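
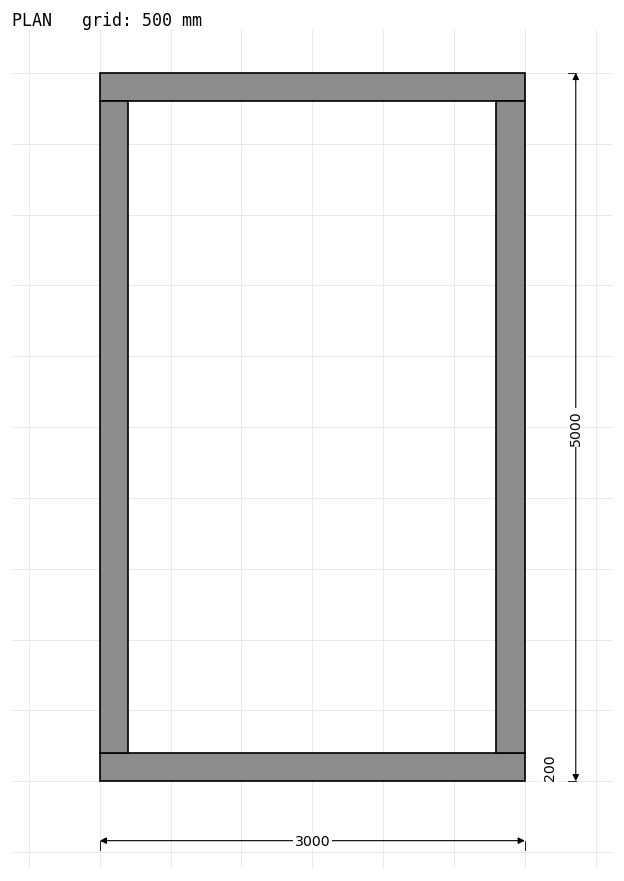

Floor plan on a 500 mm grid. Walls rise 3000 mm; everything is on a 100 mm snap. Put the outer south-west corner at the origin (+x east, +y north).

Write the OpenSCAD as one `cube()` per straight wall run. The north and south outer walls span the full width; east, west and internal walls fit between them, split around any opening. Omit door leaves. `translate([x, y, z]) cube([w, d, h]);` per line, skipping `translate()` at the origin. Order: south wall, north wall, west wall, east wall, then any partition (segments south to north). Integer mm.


cube([3000, 200, 3000]);
translate([0, 4800, 0]) cube([3000, 200, 3000]);
translate([0, 200, 0]) cube([200, 4600, 3000]);
translate([2800, 200, 0]) cube([200, 4600, 3000]);


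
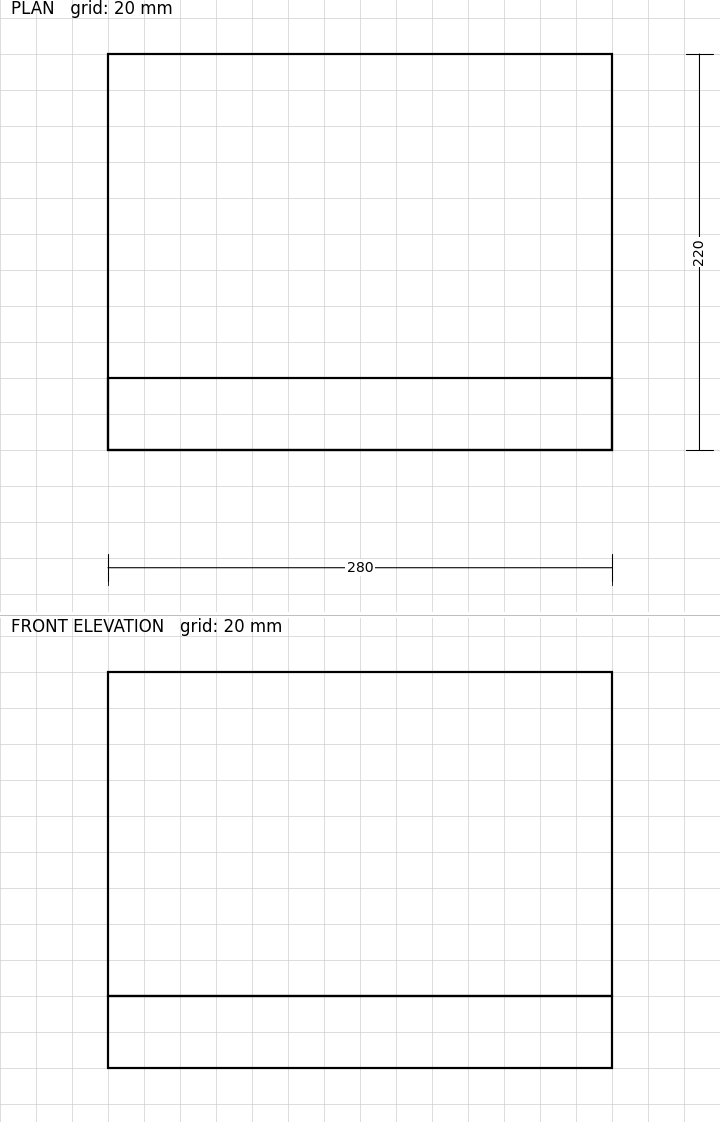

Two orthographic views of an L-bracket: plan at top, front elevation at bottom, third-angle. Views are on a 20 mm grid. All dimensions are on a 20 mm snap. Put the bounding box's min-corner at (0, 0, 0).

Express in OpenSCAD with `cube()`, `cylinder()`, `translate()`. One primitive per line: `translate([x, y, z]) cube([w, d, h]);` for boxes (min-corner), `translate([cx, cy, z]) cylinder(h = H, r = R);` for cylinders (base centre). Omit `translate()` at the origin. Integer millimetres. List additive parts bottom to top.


cube([280, 220, 40]);
translate([0, 0, 40]) cube([280, 40, 180]);


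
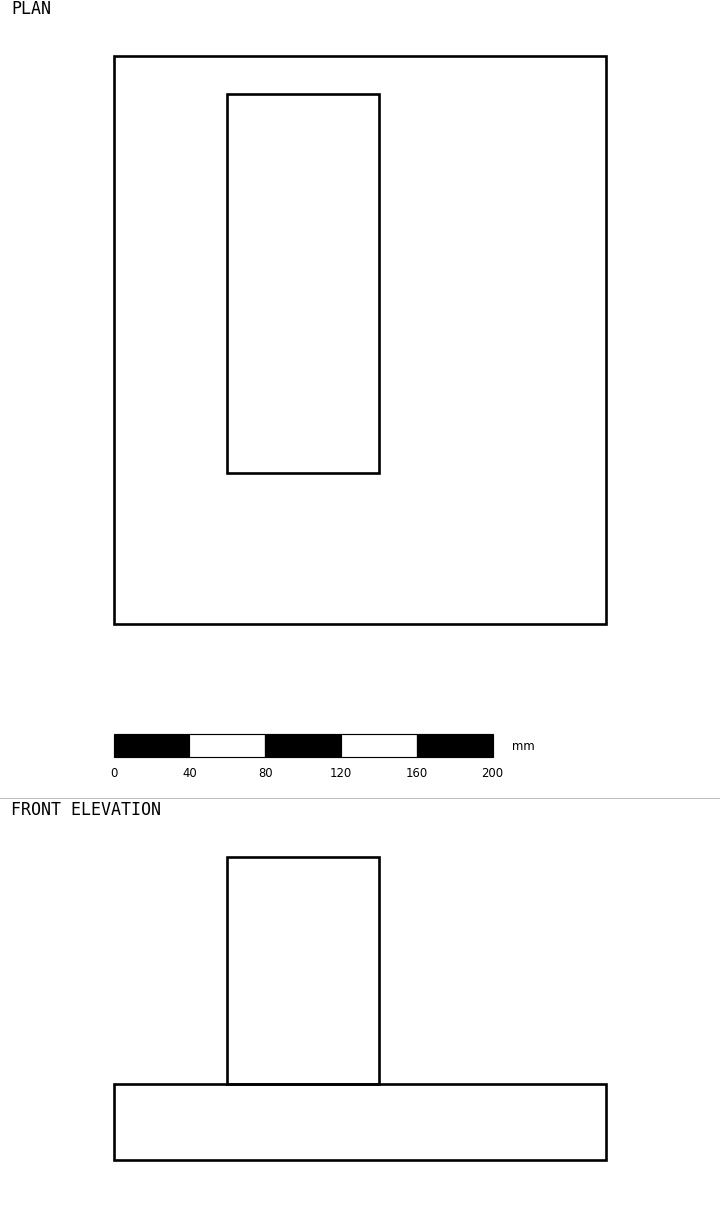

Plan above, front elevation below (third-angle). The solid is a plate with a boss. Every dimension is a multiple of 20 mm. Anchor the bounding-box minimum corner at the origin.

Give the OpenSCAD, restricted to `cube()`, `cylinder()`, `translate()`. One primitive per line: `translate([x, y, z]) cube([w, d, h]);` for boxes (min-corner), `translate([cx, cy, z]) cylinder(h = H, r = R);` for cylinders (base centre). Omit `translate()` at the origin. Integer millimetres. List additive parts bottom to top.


cube([260, 300, 40]);
translate([60, 80, 40]) cube([80, 200, 120]);


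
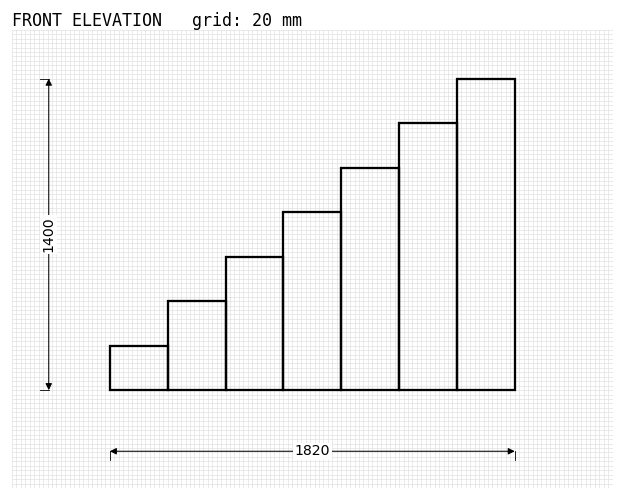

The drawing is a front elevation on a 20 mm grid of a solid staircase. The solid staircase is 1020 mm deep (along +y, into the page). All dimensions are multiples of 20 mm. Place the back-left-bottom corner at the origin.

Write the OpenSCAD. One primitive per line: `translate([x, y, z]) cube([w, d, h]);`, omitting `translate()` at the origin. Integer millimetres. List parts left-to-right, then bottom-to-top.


cube([260, 1020, 200]);
translate([260, 0, 0]) cube([260, 1020, 400]);
translate([520, 0, 0]) cube([260, 1020, 600]);
translate([780, 0, 0]) cube([260, 1020, 800]);
translate([1040, 0, 0]) cube([260, 1020, 1000]);
translate([1300, 0, 0]) cube([260, 1020, 1200]);
translate([1560, 0, 0]) cube([260, 1020, 1400]);


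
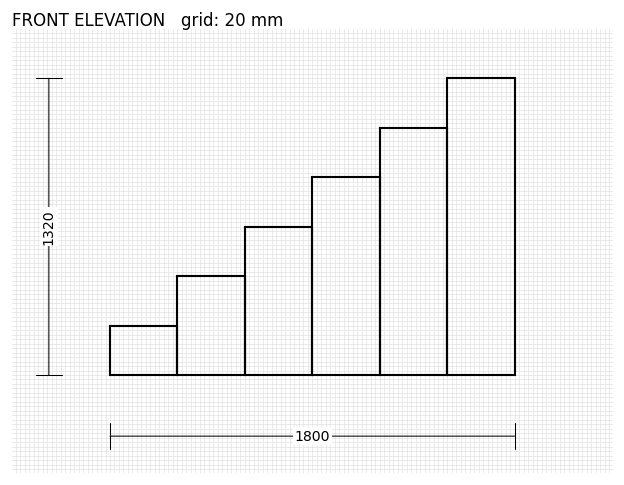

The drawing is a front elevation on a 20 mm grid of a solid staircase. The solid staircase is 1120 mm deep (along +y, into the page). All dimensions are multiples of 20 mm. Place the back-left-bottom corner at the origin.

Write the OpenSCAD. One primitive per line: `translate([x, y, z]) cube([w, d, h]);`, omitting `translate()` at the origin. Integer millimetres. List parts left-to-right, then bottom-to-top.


cube([300, 1120, 220]);
translate([300, 0, 0]) cube([300, 1120, 440]);
translate([600, 0, 0]) cube([300, 1120, 660]);
translate([900, 0, 0]) cube([300, 1120, 880]);
translate([1200, 0, 0]) cube([300, 1120, 1100]);
translate([1500, 0, 0]) cube([300, 1120, 1320]);


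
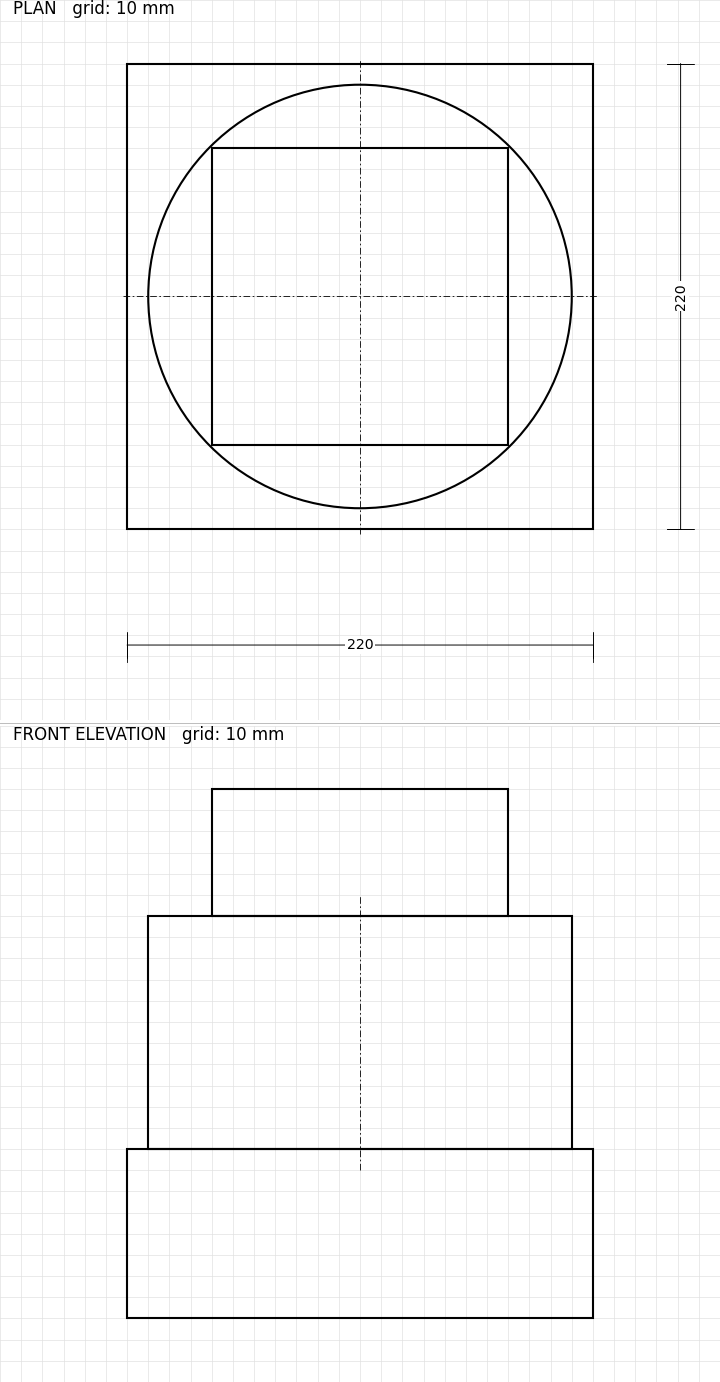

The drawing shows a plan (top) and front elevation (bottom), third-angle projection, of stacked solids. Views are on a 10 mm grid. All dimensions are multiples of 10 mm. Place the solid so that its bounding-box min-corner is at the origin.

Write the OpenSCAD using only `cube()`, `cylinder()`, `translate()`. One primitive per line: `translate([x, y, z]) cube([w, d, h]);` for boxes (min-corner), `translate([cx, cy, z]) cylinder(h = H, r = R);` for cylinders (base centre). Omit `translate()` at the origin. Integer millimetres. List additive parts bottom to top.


cube([220, 220, 80]);
translate([110, 110, 80]) cylinder(h = 110, r = 100);
translate([40, 40, 190]) cube([140, 140, 60]);


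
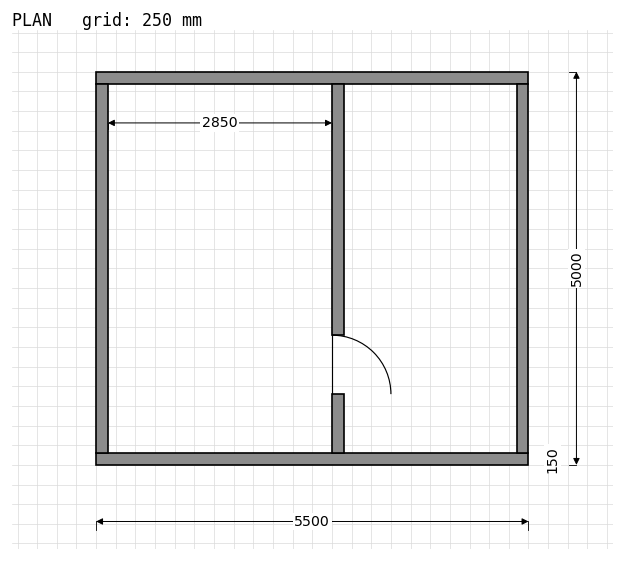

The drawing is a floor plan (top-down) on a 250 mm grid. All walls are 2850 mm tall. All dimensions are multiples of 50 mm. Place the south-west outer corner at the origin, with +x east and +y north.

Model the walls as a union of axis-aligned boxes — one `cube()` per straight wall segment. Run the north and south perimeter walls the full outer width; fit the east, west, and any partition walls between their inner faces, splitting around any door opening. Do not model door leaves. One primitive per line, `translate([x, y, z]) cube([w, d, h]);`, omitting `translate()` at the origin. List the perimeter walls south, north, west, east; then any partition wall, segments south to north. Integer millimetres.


cube([5500, 150, 2850]);
translate([0, 4850, 0]) cube([5500, 150, 2850]);
translate([0, 150, 0]) cube([150, 4700, 2850]);
translate([5350, 150, 0]) cube([150, 4700, 2850]);
translate([3000, 150, 0]) cube([150, 750, 2850]);
translate([3000, 1650, 0]) cube([150, 3200, 2850]);


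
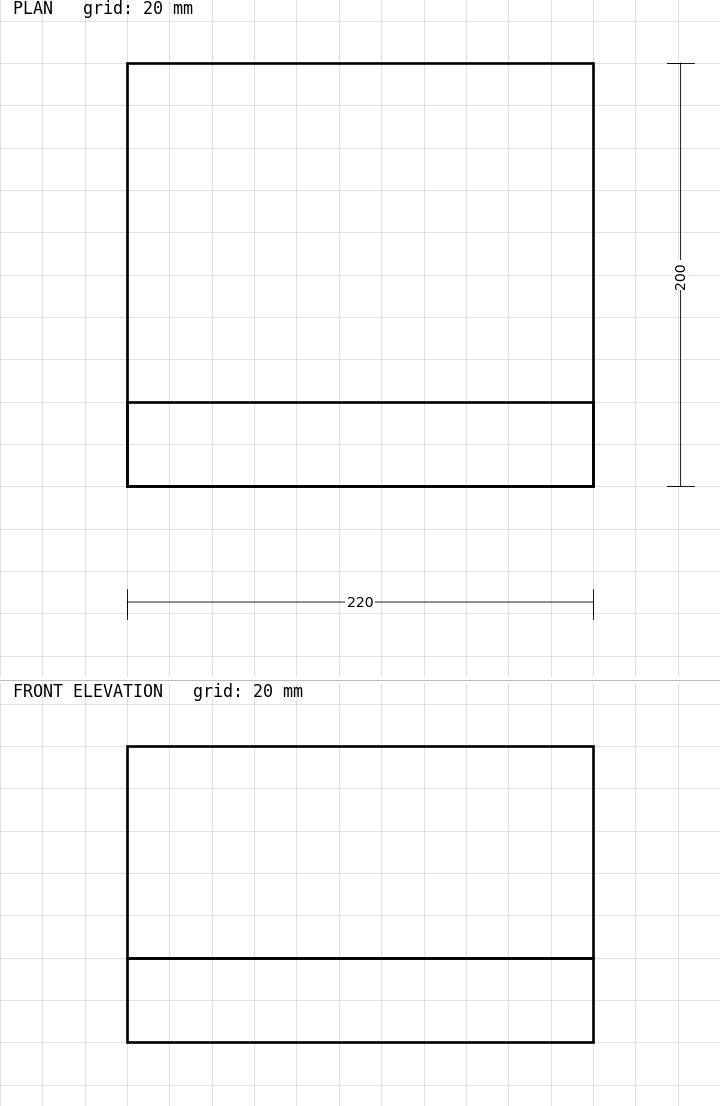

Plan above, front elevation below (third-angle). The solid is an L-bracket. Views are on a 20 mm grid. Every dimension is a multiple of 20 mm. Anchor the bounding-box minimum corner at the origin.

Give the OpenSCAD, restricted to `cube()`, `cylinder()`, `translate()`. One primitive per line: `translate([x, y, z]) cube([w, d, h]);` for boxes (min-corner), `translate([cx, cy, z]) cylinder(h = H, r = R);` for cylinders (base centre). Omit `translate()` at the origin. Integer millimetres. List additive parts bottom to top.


cube([220, 200, 40]);
translate([0, 0, 40]) cube([220, 40, 100]);


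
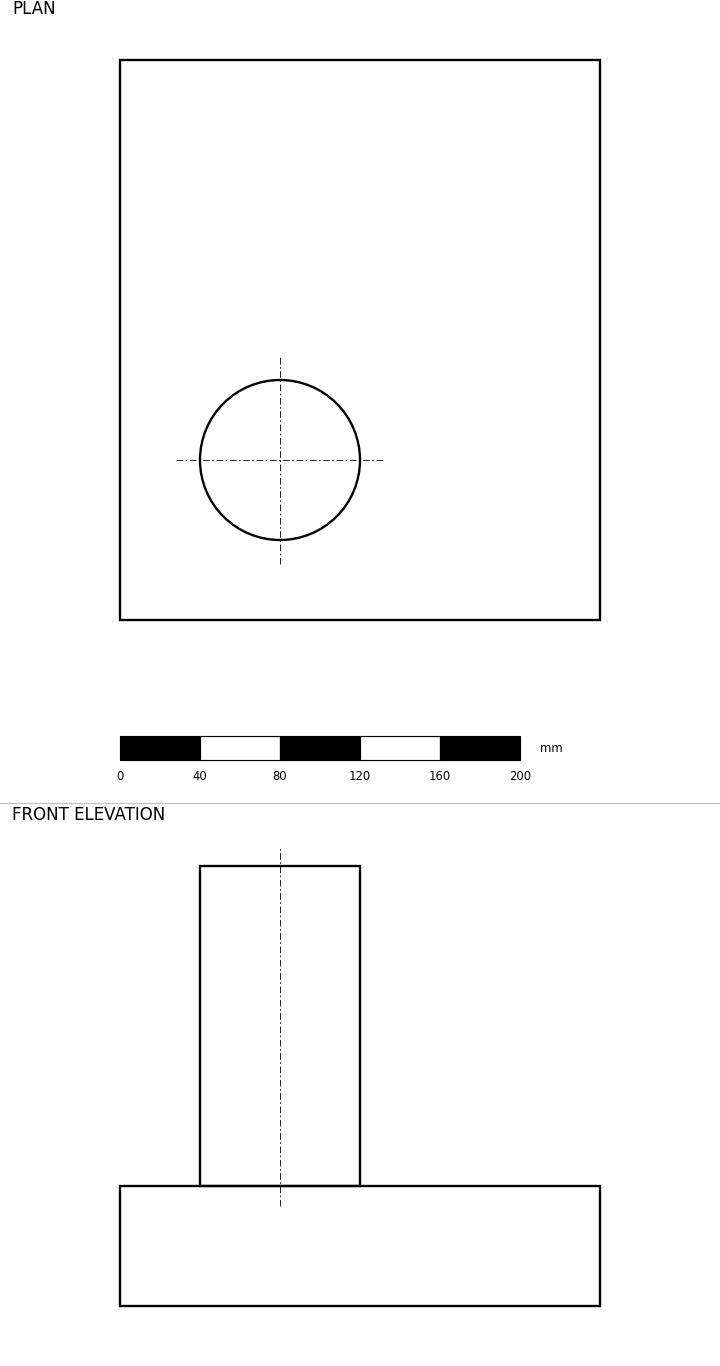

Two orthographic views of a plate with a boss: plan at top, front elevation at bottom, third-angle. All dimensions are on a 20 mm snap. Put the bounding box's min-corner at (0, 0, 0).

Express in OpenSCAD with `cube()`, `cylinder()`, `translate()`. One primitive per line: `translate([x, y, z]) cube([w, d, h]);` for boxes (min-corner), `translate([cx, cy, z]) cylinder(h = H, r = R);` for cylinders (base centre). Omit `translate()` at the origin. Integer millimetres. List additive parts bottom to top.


cube([240, 280, 60]);
translate([80, 80, 60]) cylinder(h = 160, r = 40);


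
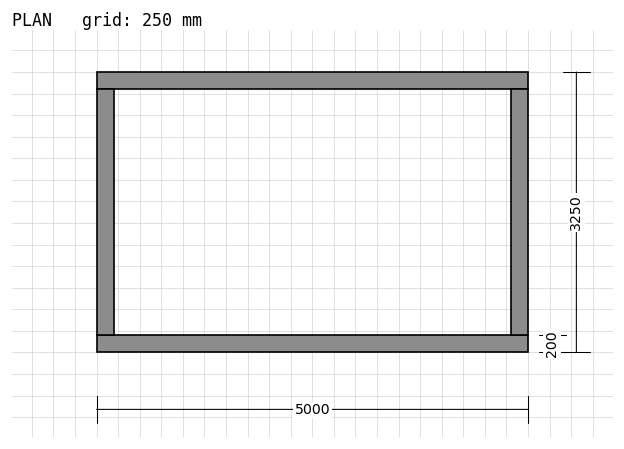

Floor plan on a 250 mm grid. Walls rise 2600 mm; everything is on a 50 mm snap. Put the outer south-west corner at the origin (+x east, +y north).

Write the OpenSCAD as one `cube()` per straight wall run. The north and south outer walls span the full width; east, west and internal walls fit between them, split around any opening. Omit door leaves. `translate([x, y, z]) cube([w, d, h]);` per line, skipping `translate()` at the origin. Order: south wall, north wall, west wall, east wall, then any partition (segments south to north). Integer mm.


cube([5000, 200, 2600]);
translate([0, 3050, 0]) cube([5000, 200, 2600]);
translate([0, 200, 0]) cube([200, 2850, 2600]);
translate([4800, 200, 0]) cube([200, 2850, 2600]);


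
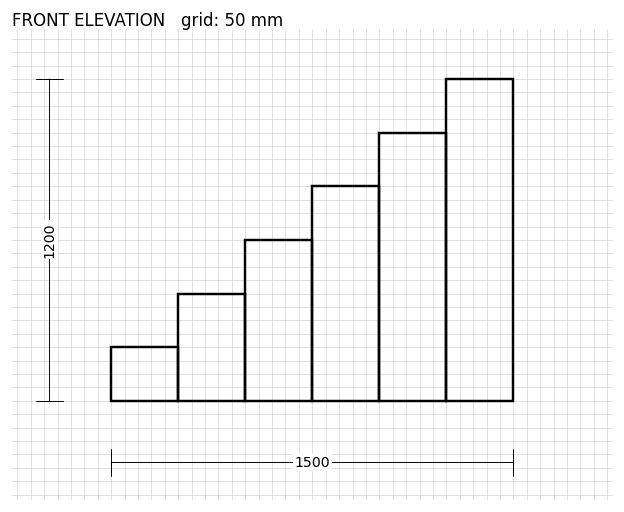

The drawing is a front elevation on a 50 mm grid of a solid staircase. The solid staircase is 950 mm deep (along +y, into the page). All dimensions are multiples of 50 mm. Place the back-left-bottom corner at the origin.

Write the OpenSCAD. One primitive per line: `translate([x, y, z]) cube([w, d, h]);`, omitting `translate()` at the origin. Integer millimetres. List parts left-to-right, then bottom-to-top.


cube([250, 950, 200]);
translate([250, 0, 0]) cube([250, 950, 400]);
translate([500, 0, 0]) cube([250, 950, 600]);
translate([750, 0, 0]) cube([250, 950, 800]);
translate([1000, 0, 0]) cube([250, 950, 1000]);
translate([1250, 0, 0]) cube([250, 950, 1200]);


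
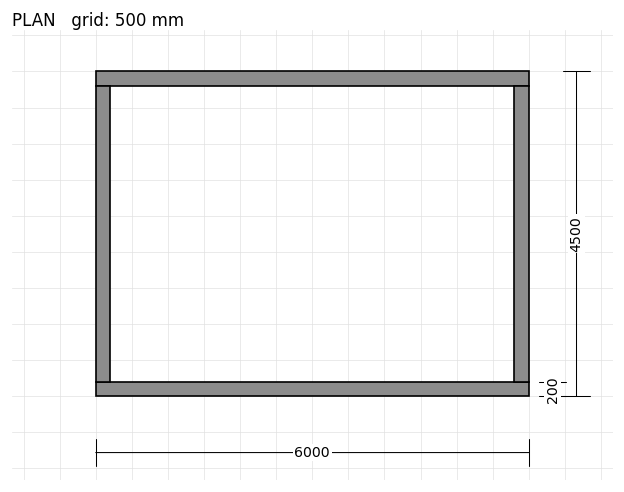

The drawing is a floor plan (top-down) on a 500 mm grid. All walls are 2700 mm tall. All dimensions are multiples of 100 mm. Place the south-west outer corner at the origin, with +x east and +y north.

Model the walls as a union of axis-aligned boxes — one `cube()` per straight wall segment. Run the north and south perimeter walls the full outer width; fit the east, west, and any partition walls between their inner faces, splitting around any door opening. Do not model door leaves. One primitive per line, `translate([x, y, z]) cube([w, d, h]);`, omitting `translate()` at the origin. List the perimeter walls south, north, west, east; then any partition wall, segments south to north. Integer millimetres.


cube([6000, 200, 2700]);
translate([0, 4300, 0]) cube([6000, 200, 2700]);
translate([0, 200, 0]) cube([200, 4100, 2700]);
translate([5800, 200, 0]) cube([200, 4100, 2700]);


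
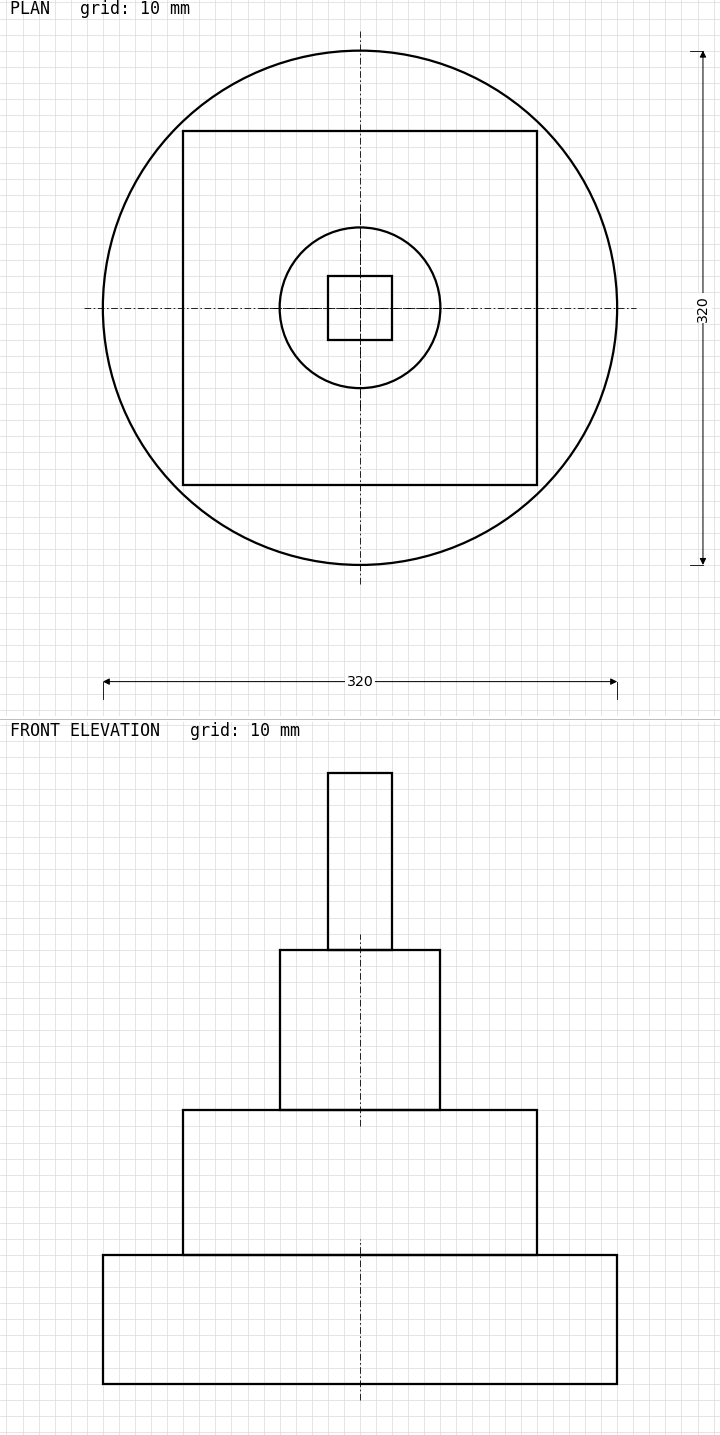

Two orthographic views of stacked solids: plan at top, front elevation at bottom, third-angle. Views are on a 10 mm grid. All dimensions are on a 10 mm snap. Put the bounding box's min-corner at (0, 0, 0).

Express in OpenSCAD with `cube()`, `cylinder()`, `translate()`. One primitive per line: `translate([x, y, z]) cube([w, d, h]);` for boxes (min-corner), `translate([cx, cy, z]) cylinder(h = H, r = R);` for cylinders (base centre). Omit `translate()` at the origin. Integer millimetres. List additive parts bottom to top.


translate([160, 160, 0]) cylinder(h = 80, r = 160);
translate([50, 50, 80]) cube([220, 220, 90]);
translate([160, 160, 170]) cylinder(h = 100, r = 50);
translate([140, 140, 270]) cube([40, 40, 110]);


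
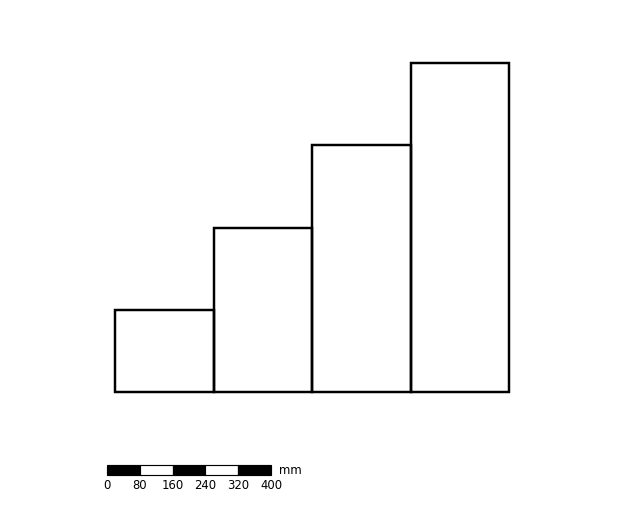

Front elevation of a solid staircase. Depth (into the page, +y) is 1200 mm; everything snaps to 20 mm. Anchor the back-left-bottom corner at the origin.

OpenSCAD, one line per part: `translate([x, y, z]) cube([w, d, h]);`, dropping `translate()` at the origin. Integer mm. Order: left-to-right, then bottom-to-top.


cube([240, 1200, 200]);
translate([240, 0, 0]) cube([240, 1200, 400]);
translate([480, 0, 0]) cube([240, 1200, 600]);
translate([720, 0, 0]) cube([240, 1200, 800]);


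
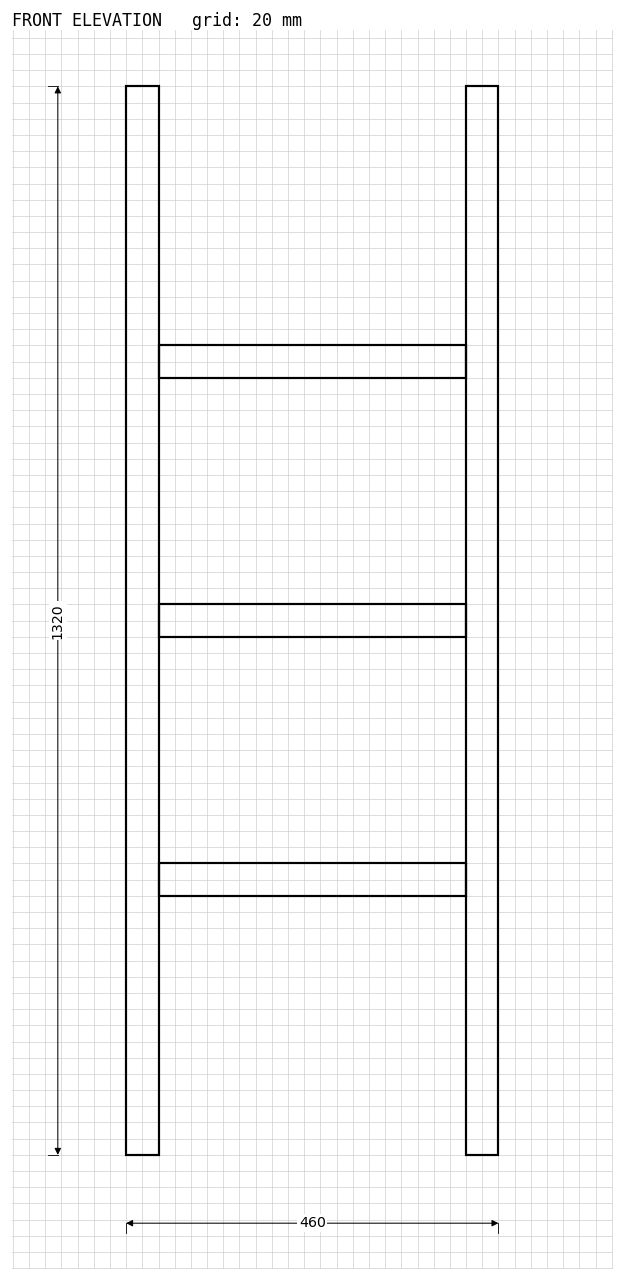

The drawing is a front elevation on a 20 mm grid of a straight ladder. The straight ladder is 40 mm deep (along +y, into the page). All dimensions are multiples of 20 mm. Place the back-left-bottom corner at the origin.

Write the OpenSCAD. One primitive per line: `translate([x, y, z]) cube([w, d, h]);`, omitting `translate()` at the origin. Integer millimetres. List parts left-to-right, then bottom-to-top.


cube([40, 40, 1320]);
translate([40, 0, 320]) cube([380, 40, 40]);
translate([40, 0, 640]) cube([380, 40, 40]);
translate([40, 0, 960]) cube([380, 40, 40]);
translate([420, 0, 0]) cube([40, 40, 1320]);


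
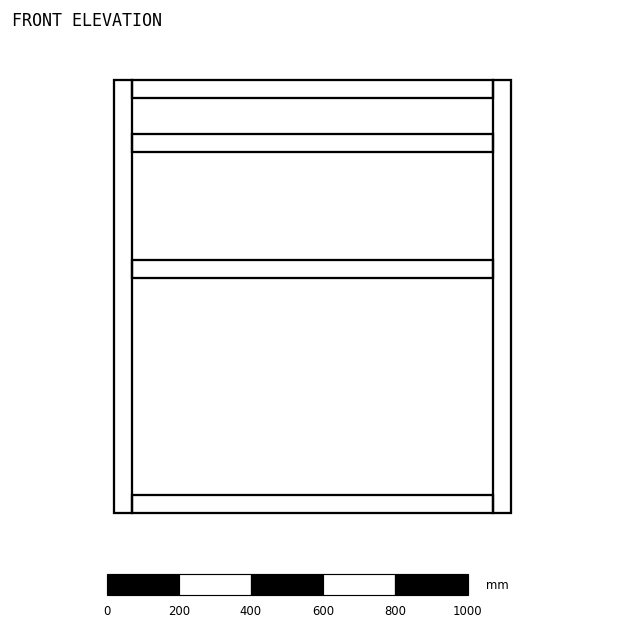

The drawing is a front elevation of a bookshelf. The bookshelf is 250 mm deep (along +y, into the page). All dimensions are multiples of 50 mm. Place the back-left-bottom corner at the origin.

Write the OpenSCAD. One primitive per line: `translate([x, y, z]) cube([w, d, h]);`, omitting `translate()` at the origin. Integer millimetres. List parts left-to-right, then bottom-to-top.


cube([50, 250, 1200]);
translate([50, 0, 0]) cube([1000, 250, 50]);
translate([50, 0, 650]) cube([1000, 250, 50]);
translate([50, 0, 1000]) cube([1000, 250, 50]);
translate([50, 0, 1150]) cube([1000, 250, 50]);
translate([1050, 0, 0]) cube([50, 250, 1200]);


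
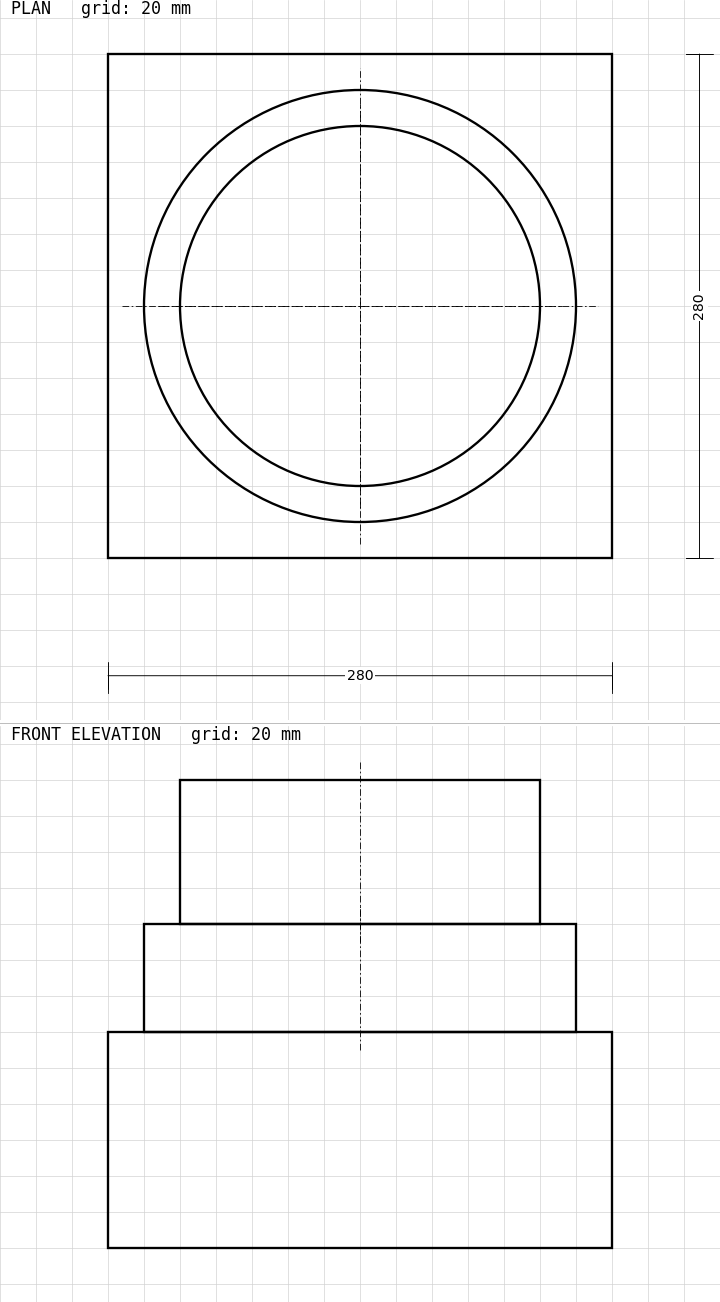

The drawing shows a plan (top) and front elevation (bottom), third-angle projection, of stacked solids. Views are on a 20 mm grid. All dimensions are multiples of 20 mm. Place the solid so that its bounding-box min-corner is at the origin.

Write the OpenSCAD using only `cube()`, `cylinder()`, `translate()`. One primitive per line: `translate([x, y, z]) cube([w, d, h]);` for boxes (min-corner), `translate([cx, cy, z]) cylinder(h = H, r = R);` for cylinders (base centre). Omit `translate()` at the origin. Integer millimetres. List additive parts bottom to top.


cube([280, 280, 120]);
translate([140, 140, 120]) cylinder(h = 60, r = 120);
translate([140, 140, 180]) cylinder(h = 80, r = 100);


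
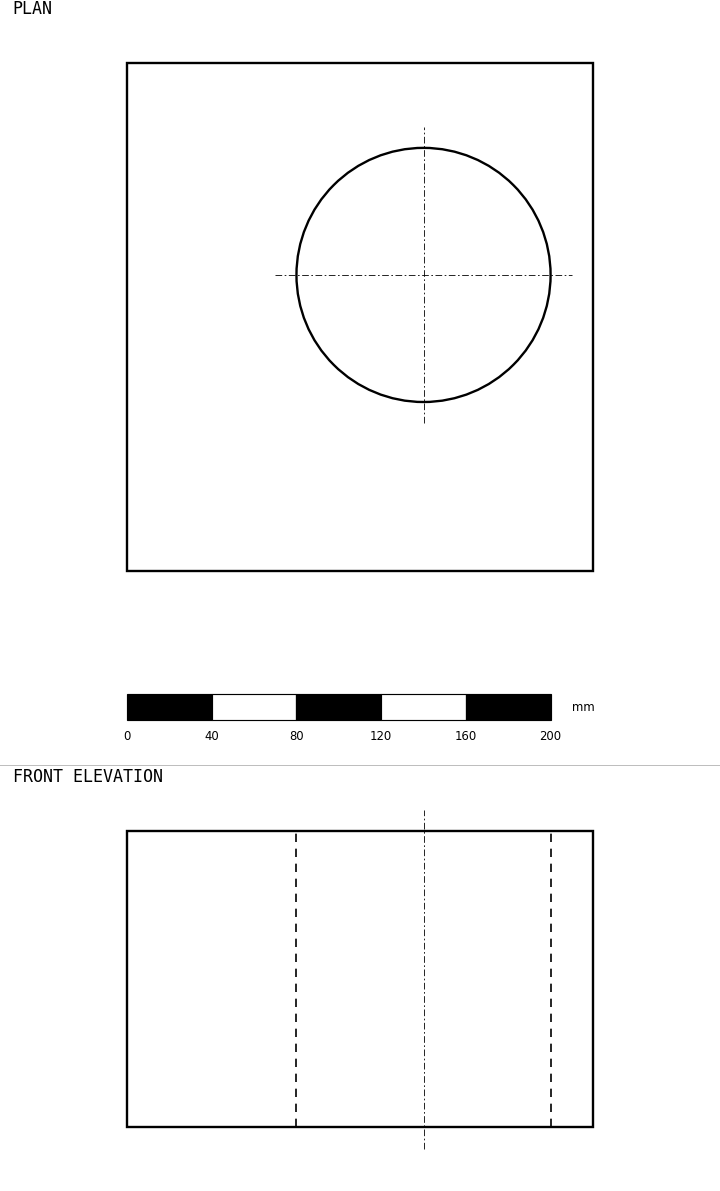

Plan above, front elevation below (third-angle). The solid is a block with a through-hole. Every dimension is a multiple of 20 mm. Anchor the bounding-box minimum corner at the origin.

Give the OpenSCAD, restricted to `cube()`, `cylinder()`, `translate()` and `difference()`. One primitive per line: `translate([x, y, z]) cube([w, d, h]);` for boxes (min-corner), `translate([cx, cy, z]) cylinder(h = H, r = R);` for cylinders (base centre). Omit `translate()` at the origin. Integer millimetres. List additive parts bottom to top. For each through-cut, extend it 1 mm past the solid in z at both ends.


difference() {
  cube([220, 240, 140]);
  translate([140, 140, -1]) cylinder(h = 142, r = 60);
}


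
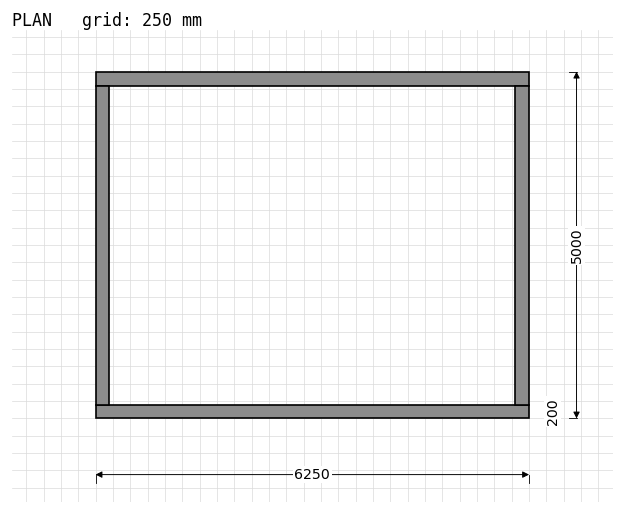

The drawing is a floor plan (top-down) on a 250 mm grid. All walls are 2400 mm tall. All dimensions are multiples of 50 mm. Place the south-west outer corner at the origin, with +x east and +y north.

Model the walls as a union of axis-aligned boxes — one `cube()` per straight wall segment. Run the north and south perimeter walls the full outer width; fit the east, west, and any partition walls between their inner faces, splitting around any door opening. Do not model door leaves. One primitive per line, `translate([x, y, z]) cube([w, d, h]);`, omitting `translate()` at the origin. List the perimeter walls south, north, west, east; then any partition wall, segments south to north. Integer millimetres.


cube([6250, 200, 2400]);
translate([0, 4800, 0]) cube([6250, 200, 2400]);
translate([0, 200, 0]) cube([200, 4600, 2400]);
translate([6050, 200, 0]) cube([200, 4600, 2400]);


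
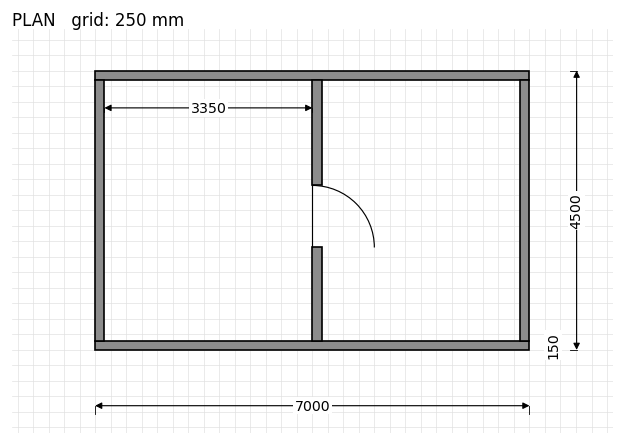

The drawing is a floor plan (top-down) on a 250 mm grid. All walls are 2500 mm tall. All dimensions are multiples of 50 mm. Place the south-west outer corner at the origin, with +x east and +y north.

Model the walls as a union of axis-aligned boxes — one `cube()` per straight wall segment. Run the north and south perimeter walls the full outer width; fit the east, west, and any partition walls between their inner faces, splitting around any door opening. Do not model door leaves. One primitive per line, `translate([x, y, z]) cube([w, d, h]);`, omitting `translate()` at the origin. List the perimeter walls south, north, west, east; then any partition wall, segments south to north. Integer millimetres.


cube([7000, 150, 2500]);
translate([0, 4350, 0]) cube([7000, 150, 2500]);
translate([0, 150, 0]) cube([150, 4200, 2500]);
translate([6850, 150, 0]) cube([150, 4200, 2500]);
translate([3500, 150, 0]) cube([150, 1500, 2500]);
translate([3500, 2650, 0]) cube([150, 1700, 2500]);


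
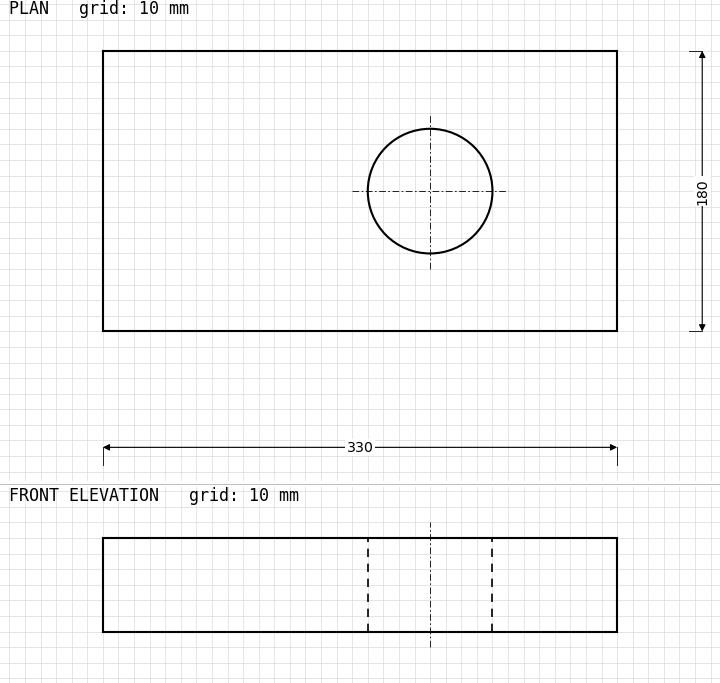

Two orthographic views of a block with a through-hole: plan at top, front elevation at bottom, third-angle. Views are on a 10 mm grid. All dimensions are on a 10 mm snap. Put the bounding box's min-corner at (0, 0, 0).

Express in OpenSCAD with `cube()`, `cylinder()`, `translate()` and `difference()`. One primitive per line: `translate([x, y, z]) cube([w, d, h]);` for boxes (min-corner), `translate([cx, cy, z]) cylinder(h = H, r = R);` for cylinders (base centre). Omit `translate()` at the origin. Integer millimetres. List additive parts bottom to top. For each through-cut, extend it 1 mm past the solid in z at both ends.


difference() {
  cube([330, 180, 60]);
  translate([210, 90, -1]) cylinder(h = 62, r = 40);
}


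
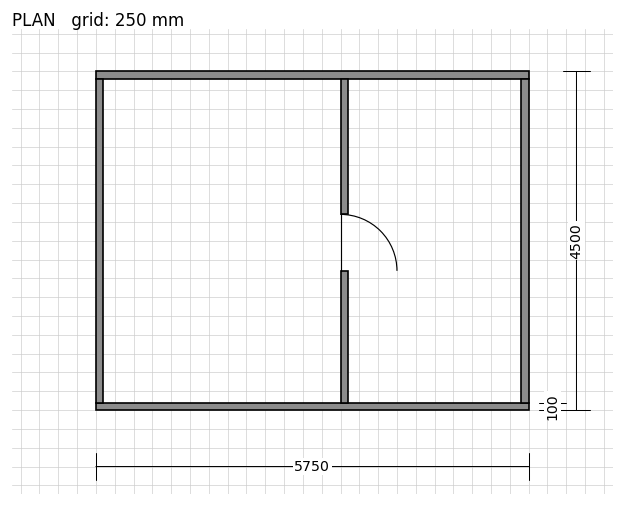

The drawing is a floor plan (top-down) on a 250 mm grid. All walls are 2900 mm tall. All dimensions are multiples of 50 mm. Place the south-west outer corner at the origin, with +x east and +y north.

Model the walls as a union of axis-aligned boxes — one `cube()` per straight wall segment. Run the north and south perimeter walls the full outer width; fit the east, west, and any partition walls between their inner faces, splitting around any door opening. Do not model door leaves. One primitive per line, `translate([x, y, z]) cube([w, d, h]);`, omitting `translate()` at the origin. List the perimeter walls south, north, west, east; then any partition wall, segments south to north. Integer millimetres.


cube([5750, 100, 2900]);
translate([0, 4400, 0]) cube([5750, 100, 2900]);
translate([0, 100, 0]) cube([100, 4300, 2900]);
translate([5650, 100, 0]) cube([100, 4300, 2900]);
translate([3250, 100, 0]) cube([100, 1750, 2900]);
translate([3250, 2600, 0]) cube([100, 1800, 2900]);


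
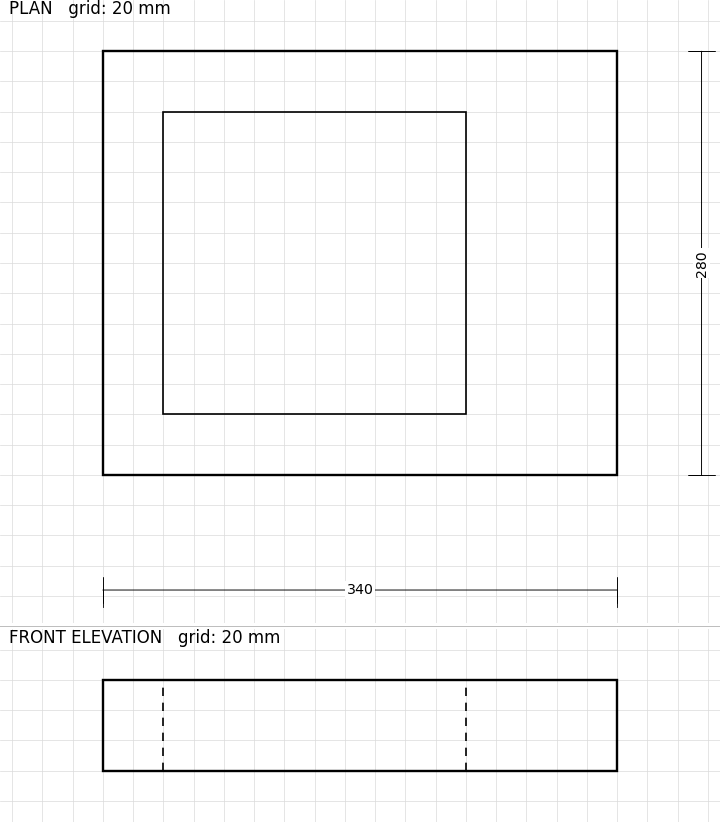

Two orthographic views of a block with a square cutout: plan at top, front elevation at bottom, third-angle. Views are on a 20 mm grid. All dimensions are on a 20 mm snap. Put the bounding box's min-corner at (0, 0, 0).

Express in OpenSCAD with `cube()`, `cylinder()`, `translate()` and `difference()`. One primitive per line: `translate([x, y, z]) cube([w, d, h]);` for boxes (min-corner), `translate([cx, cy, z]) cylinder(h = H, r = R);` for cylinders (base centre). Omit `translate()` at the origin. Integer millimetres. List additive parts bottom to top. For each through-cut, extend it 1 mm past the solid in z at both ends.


difference() {
  cube([340, 280, 60]);
  translate([40, 40, -1]) cube([200, 200, 62]);
}


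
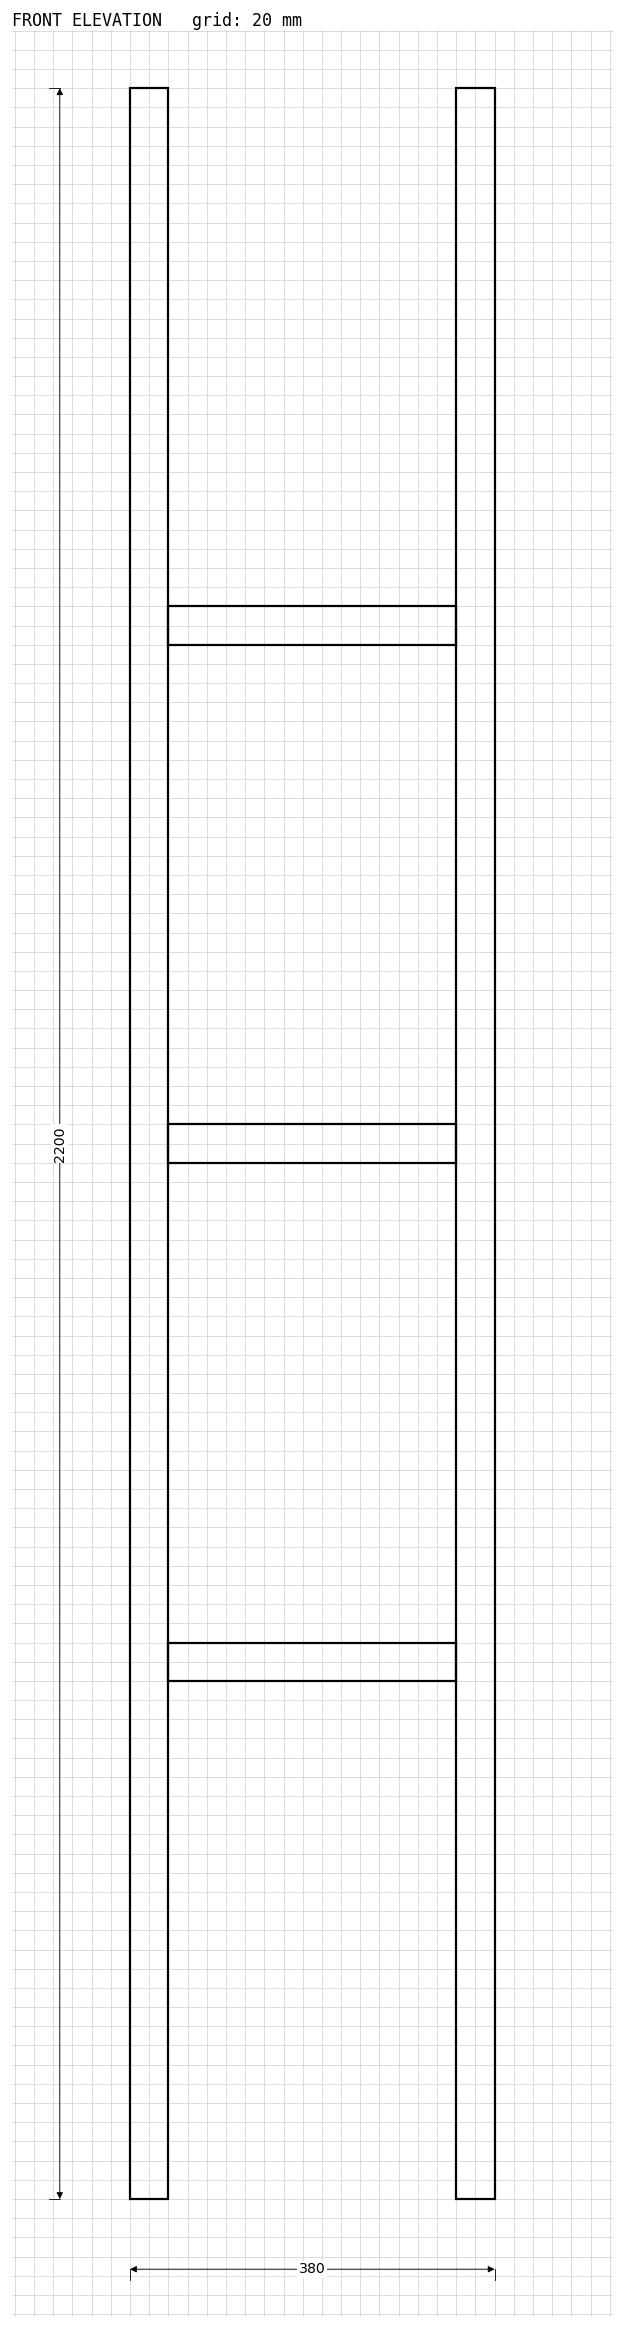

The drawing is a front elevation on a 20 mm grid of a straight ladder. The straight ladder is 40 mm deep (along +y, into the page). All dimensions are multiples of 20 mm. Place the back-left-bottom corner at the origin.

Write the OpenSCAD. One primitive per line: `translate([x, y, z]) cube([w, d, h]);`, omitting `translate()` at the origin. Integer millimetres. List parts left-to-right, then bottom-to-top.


cube([40, 40, 2200]);
translate([40, 0, 540]) cube([300, 40, 40]);
translate([40, 0, 1080]) cube([300, 40, 40]);
translate([40, 0, 1620]) cube([300, 40, 40]);
translate([340, 0, 0]) cube([40, 40, 2200]);


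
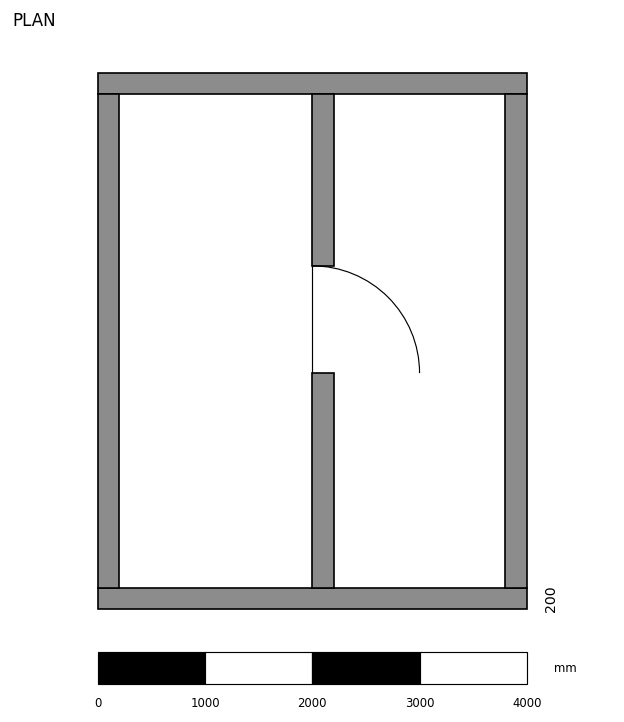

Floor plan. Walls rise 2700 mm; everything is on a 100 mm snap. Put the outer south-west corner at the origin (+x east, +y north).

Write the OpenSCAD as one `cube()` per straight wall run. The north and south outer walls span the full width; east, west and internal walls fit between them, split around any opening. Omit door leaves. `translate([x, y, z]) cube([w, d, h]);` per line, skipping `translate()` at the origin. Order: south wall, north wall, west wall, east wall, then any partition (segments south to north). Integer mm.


cube([4000, 200, 2700]);
translate([0, 4800, 0]) cube([4000, 200, 2700]);
translate([0, 200, 0]) cube([200, 4600, 2700]);
translate([3800, 200, 0]) cube([200, 4600, 2700]);
translate([2000, 200, 0]) cube([200, 2000, 2700]);
translate([2000, 3200, 0]) cube([200, 1600, 2700]);


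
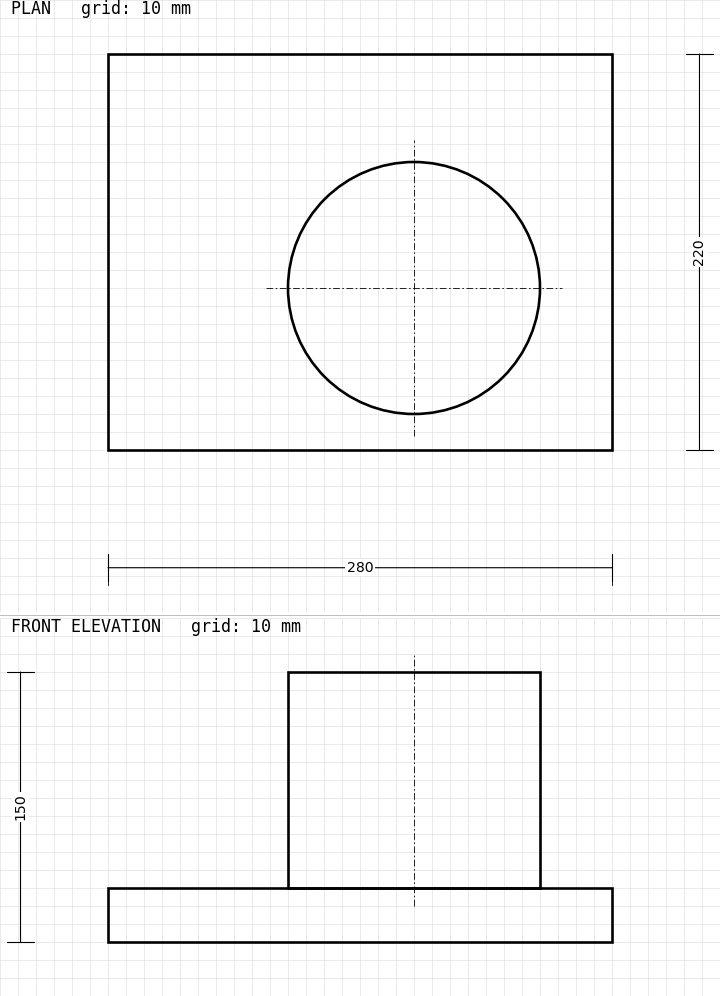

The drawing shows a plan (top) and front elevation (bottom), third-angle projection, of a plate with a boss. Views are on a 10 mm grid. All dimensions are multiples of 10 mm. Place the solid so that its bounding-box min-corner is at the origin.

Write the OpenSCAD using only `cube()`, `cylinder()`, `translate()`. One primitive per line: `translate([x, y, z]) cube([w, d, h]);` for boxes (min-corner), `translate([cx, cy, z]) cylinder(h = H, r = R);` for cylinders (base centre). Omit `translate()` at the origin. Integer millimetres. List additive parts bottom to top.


cube([280, 220, 30]);
translate([170, 90, 30]) cylinder(h = 120, r = 70);


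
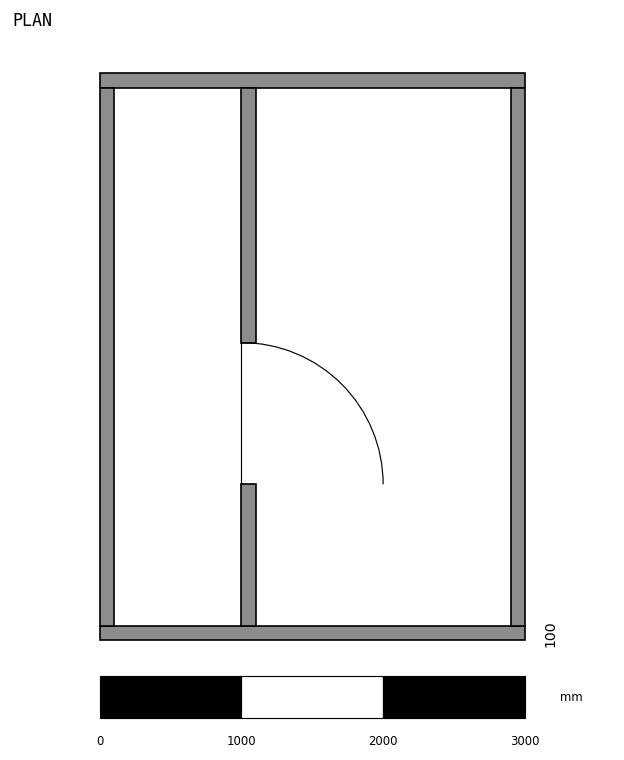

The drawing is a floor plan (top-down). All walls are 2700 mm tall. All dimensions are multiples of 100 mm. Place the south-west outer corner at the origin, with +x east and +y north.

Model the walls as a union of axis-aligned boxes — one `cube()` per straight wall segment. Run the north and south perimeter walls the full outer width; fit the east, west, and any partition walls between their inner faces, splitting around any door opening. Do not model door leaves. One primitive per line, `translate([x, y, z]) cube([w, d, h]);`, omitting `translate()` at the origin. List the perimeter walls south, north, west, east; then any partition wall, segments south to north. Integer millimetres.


cube([3000, 100, 2700]);
translate([0, 3900, 0]) cube([3000, 100, 2700]);
translate([0, 100, 0]) cube([100, 3800, 2700]);
translate([2900, 100, 0]) cube([100, 3800, 2700]);
translate([1000, 100, 0]) cube([100, 1000, 2700]);
translate([1000, 2100, 0]) cube([100, 1800, 2700]);


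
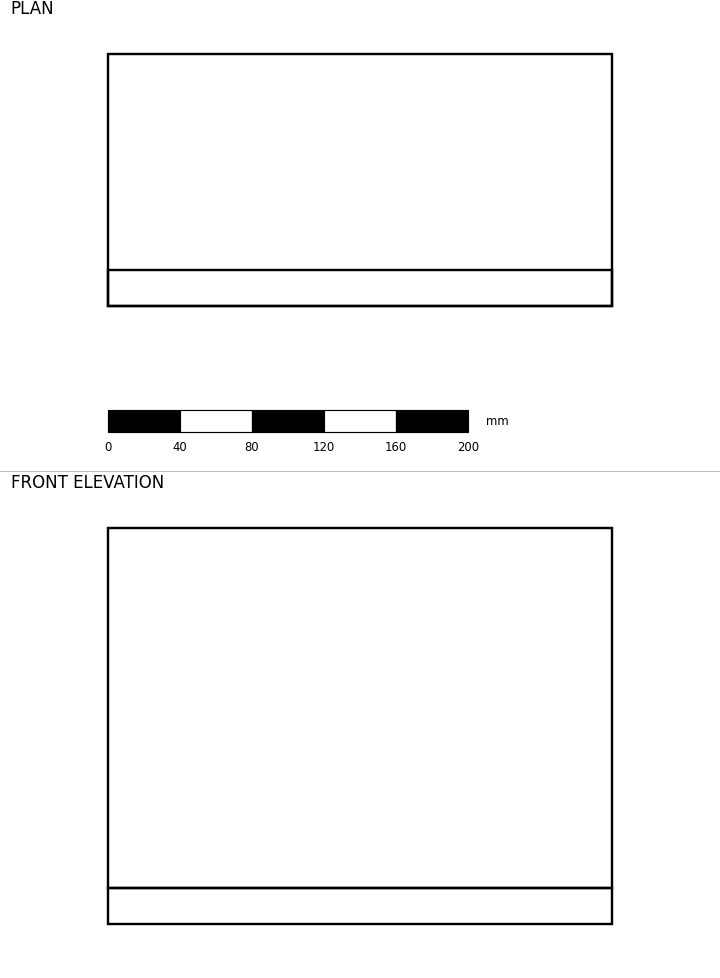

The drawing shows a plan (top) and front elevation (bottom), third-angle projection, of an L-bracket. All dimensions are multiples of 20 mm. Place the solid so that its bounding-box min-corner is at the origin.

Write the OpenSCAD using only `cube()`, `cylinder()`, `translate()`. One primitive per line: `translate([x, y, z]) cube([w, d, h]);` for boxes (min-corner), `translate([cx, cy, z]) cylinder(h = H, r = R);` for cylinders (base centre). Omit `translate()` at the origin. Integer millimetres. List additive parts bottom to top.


cube([280, 140, 20]);
translate([0, 0, 20]) cube([280, 20, 200]);


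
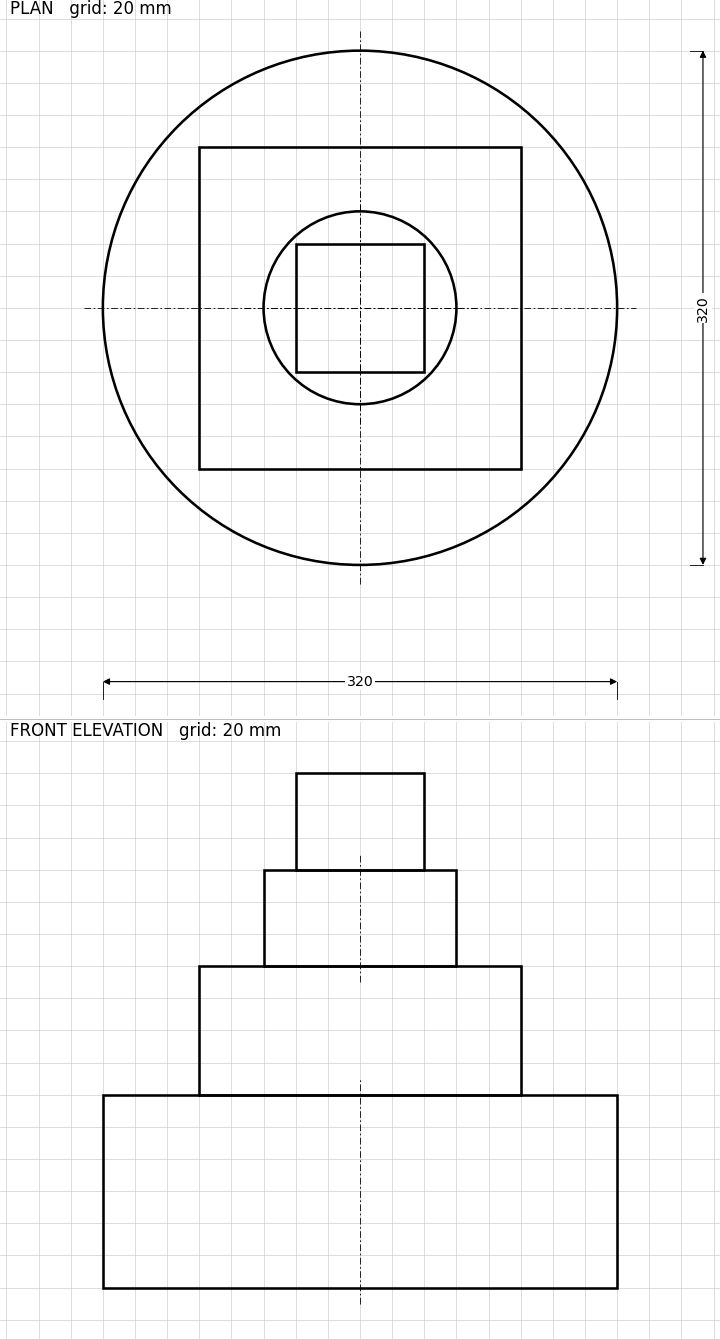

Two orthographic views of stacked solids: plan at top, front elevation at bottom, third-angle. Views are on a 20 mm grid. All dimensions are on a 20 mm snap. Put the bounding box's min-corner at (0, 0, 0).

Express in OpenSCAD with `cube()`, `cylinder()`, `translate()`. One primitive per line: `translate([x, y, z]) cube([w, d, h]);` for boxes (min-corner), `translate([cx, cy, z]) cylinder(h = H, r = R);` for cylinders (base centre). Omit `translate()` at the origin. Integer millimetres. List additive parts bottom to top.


translate([160, 160, 0]) cylinder(h = 120, r = 160);
translate([60, 60, 120]) cube([200, 200, 80]);
translate([160, 160, 200]) cylinder(h = 60, r = 60);
translate([120, 120, 260]) cube([80, 80, 60]);


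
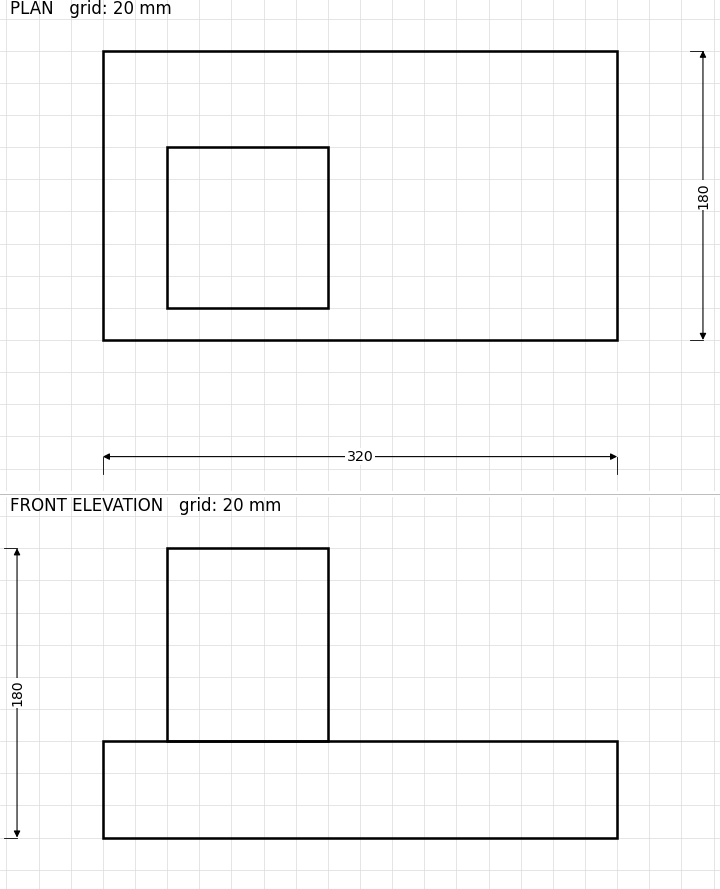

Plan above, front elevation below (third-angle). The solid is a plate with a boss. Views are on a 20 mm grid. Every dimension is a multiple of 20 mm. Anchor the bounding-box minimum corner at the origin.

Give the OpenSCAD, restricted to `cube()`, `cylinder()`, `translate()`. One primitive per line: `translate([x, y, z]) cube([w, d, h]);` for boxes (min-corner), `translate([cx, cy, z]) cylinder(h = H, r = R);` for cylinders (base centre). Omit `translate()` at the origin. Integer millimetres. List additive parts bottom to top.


cube([320, 180, 60]);
translate([40, 20, 60]) cube([100, 100, 120]);


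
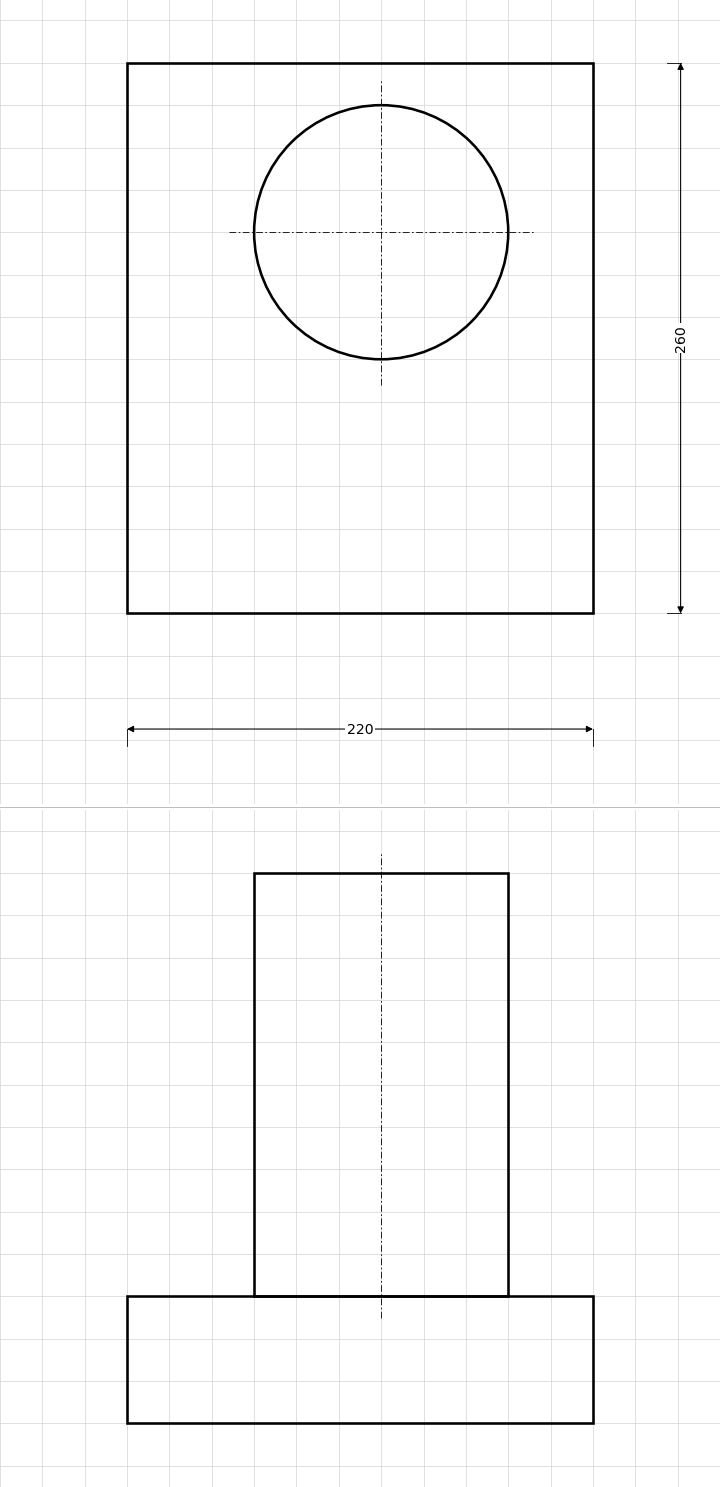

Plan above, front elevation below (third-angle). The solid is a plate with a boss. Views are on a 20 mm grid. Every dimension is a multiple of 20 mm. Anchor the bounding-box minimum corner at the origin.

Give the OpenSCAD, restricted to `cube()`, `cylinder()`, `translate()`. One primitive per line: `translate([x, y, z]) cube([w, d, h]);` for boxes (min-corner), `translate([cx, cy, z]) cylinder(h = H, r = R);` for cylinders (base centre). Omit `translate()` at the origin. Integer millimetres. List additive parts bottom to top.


cube([220, 260, 60]);
translate([120, 180, 60]) cylinder(h = 200, r = 60);


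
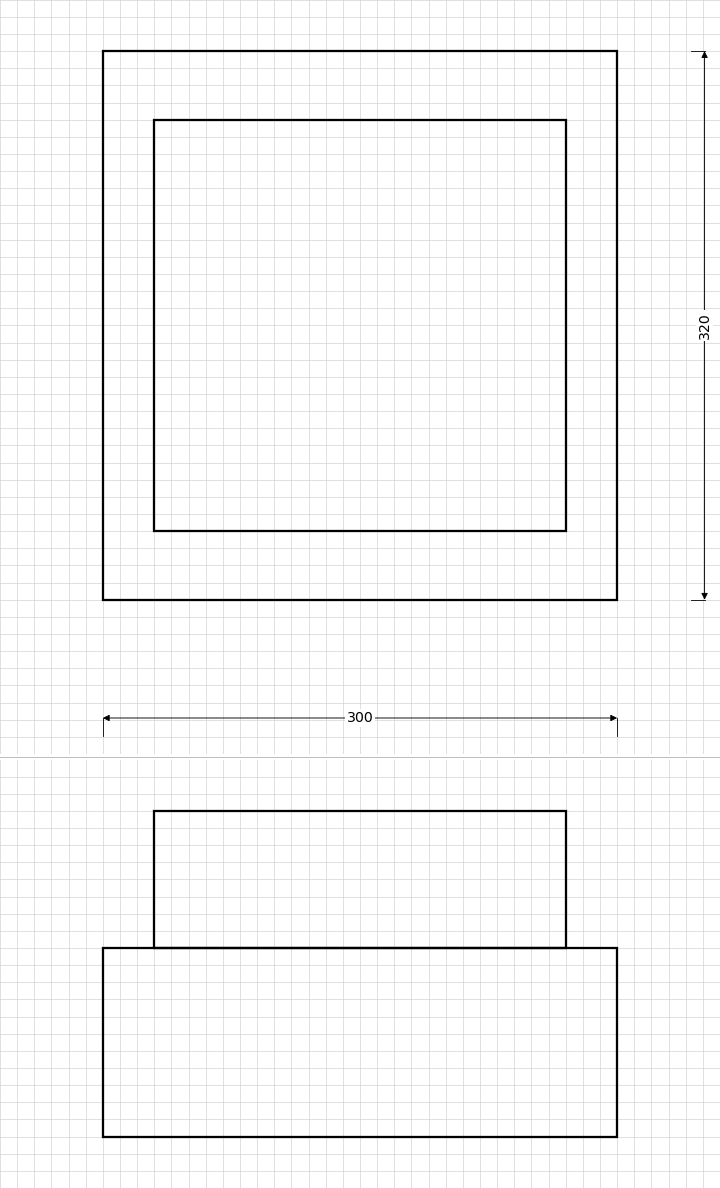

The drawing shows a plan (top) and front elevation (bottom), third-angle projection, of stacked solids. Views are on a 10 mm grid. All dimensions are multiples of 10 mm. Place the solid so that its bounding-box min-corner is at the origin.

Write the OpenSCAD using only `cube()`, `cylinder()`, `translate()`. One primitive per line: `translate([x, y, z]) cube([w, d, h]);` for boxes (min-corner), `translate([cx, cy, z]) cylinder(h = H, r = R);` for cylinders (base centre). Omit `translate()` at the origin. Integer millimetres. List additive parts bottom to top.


cube([300, 320, 110]);
translate([30, 40, 110]) cube([240, 240, 80]);


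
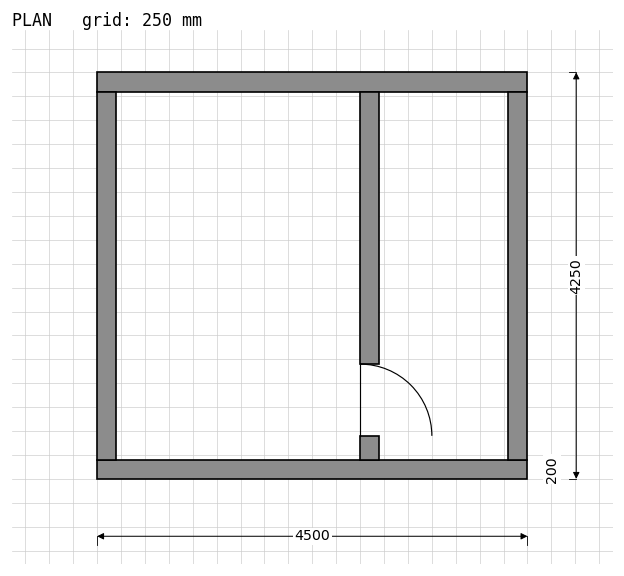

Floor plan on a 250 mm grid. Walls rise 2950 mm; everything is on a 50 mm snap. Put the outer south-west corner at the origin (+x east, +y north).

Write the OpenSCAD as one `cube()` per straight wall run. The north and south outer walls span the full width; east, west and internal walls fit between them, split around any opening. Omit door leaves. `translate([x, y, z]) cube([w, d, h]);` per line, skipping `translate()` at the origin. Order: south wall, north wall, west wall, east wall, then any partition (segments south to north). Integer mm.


cube([4500, 200, 2950]);
translate([0, 4050, 0]) cube([4500, 200, 2950]);
translate([0, 200, 0]) cube([200, 3850, 2950]);
translate([4300, 200, 0]) cube([200, 3850, 2950]);
translate([2750, 200, 0]) cube([200, 250, 2950]);
translate([2750, 1200, 0]) cube([200, 2850, 2950]);


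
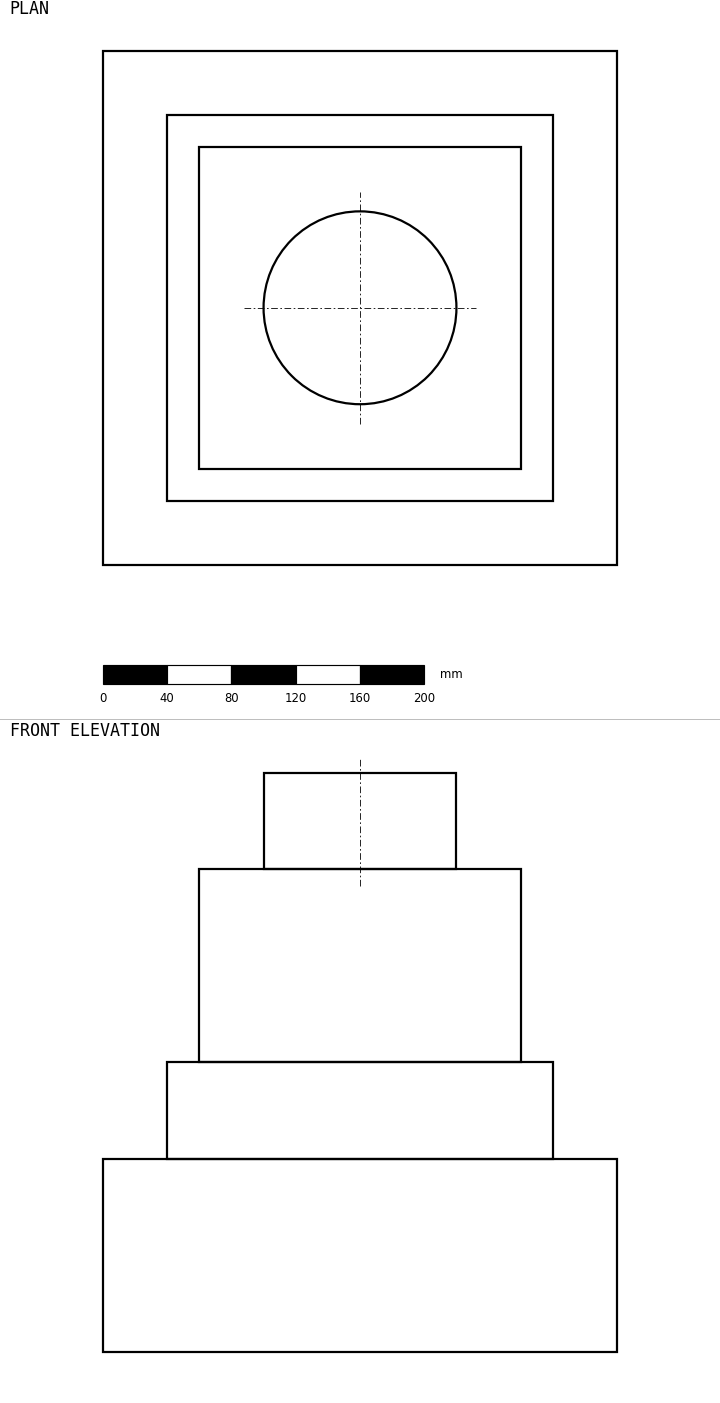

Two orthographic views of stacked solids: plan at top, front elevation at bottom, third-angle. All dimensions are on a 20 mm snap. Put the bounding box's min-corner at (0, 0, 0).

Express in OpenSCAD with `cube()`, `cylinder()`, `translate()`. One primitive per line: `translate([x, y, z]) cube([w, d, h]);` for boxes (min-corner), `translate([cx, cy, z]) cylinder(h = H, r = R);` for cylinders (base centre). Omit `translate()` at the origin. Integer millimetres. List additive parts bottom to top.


cube([320, 320, 120]);
translate([40, 40, 120]) cube([240, 240, 60]);
translate([60, 60, 180]) cube([200, 200, 120]);
translate([160, 160, 300]) cylinder(h = 60, r = 60);


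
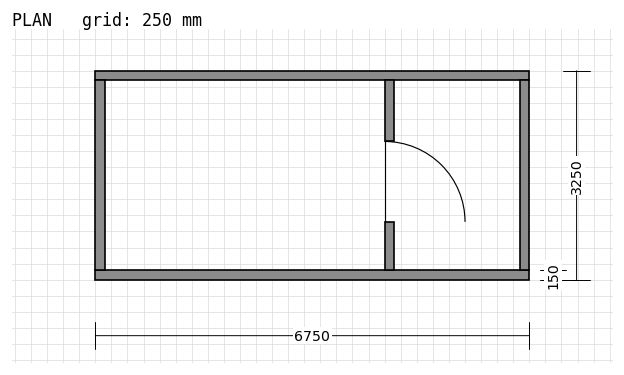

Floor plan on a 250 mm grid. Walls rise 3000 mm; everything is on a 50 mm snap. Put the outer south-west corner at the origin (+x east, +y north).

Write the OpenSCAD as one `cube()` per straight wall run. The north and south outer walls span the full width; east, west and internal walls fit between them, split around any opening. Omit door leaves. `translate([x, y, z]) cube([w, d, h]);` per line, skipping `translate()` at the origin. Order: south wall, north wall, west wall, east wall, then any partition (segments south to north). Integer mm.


cube([6750, 150, 3000]);
translate([0, 3100, 0]) cube([6750, 150, 3000]);
translate([0, 150, 0]) cube([150, 2950, 3000]);
translate([6600, 150, 0]) cube([150, 2950, 3000]);
translate([4500, 150, 0]) cube([150, 750, 3000]);
translate([4500, 2150, 0]) cube([150, 950, 3000]);
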